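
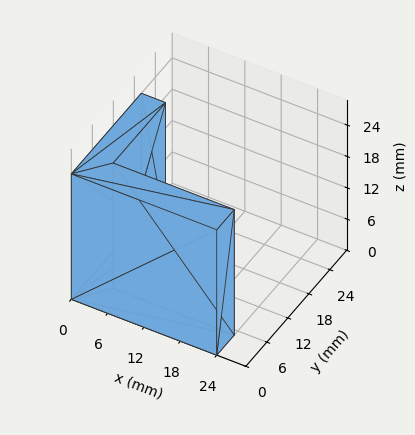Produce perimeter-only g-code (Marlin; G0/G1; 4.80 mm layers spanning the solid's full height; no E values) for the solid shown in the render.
Reading the render: the shape is an L-shaped prism: outer 24 × 20 mm, arm thicknesses ≈ 5 mm (horizontal) and 4 mm (vertical), extruded 24 mm in z (dimensions read to the nearest mm from the axis ticks). For the g-code, the solid's height is divided into equal slices at the stated Δz and each level perimeter traced with G1 moves after a G0 lift.

; perimeter-only toolpath
G21 ; units = mm
G90 ; absolute positioning
G28 ; home
; layer 1
G0 Z4.80
G0 X0.00 Y0.00
G1 X24.00 Y0.00
G1 X24.00 Y5.00
G1 X4.00 Y5.00
G1 X4.00 Y20.00
G1 X0.00 Y20.00
G1 X0.00 Y0.00
; layer 2
G0 Z9.60
G0 X0.00 Y0.00
G1 X24.00 Y0.00
G1 X24.00 Y5.00
G1 X4.00 Y5.00
G1 X4.00 Y20.00
G1 X0.00 Y20.00
G1 X0.00 Y0.00
; layer 3
G0 Z14.40
G0 X0.00 Y0.00
G1 X24.00 Y0.00
G1 X24.00 Y5.00
G1 X4.00 Y5.00
G1 X4.00 Y20.00
G1 X0.00 Y20.00
G1 X0.00 Y0.00
; layer 4
G0 Z19.20
G0 X0.00 Y0.00
G1 X24.00 Y0.00
G1 X24.00 Y5.00
G1 X4.00 Y5.00
G1 X4.00 Y20.00
G1 X0.00 Y20.00
G1 X0.00 Y0.00
; layer 5
G0 Z24.00
G0 X0.00 Y0.00
G1 X24.00 Y0.00
G1 X24.00 Y5.00
G1 X4.00 Y5.00
G1 X4.00 Y20.00
G1 X0.00 Y20.00
G1 X0.00 Y0.00
M2 ; end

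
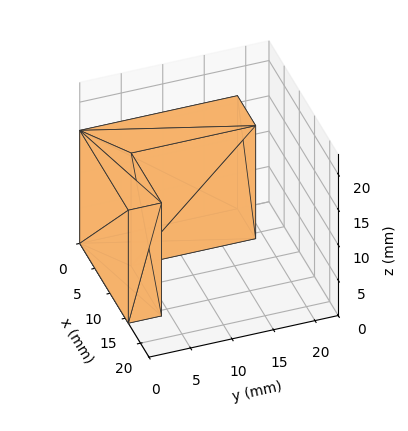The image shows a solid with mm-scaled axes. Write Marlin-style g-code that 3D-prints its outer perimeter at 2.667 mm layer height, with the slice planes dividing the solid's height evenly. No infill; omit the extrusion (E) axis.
Reading the render: the shape is an L-shaped prism: outer 16 × 19 mm, arm thicknesses ≈ 4 mm (horizontal) and 6 mm (vertical), extruded 16 mm in z (dimensions read to the nearest mm from the axis ticks). For the g-code, the solid's height is divided into equal slices at the stated Δz and each level perimeter traced with G1 moves after a G0 lift.

; perimeter-only toolpath
G21 ; units = mm
G90 ; absolute positioning
G28 ; home
; layer 1
G0 Z2.667
G0 X0.000 Y0.000
G1 X16.000 Y0.000
G1 X16.000 Y4.000
G1 X6.000 Y4.000
G1 X6.000 Y19.000
G1 X0.000 Y19.000
G1 X0.000 Y0.000
; layer 2
G0 Z5.333
G0 X0.000 Y0.000
G1 X16.000 Y0.000
G1 X16.000 Y4.000
G1 X6.000 Y4.000
G1 X6.000 Y19.000
G1 X0.000 Y19.000
G1 X0.000 Y0.000
; layer 3
G0 Z8.000
G0 X0.000 Y0.000
G1 X16.000 Y0.000
G1 X16.000 Y4.000
G1 X6.000 Y4.000
G1 X6.000 Y19.000
G1 X0.000 Y19.000
G1 X0.000 Y0.000
; layer 4
G0 Z10.667
G0 X0.000 Y0.000
G1 X16.000 Y0.000
G1 X16.000 Y4.000
G1 X6.000 Y4.000
G1 X6.000 Y19.000
G1 X0.000 Y19.000
G1 X0.000 Y0.000
; layer 5
G0 Z13.333
G0 X0.000 Y0.000
G1 X16.000 Y0.000
G1 X16.000 Y4.000
G1 X6.000 Y4.000
G1 X6.000 Y19.000
G1 X0.000 Y19.000
G1 X0.000 Y0.000
; layer 6
G0 Z16.000
G0 X0.000 Y0.000
G1 X16.000 Y0.000
G1 X16.000 Y4.000
G1 X6.000 Y4.000
G1 X6.000 Y19.000
G1 X0.000 Y19.000
G1 X0.000 Y0.000
M2 ; end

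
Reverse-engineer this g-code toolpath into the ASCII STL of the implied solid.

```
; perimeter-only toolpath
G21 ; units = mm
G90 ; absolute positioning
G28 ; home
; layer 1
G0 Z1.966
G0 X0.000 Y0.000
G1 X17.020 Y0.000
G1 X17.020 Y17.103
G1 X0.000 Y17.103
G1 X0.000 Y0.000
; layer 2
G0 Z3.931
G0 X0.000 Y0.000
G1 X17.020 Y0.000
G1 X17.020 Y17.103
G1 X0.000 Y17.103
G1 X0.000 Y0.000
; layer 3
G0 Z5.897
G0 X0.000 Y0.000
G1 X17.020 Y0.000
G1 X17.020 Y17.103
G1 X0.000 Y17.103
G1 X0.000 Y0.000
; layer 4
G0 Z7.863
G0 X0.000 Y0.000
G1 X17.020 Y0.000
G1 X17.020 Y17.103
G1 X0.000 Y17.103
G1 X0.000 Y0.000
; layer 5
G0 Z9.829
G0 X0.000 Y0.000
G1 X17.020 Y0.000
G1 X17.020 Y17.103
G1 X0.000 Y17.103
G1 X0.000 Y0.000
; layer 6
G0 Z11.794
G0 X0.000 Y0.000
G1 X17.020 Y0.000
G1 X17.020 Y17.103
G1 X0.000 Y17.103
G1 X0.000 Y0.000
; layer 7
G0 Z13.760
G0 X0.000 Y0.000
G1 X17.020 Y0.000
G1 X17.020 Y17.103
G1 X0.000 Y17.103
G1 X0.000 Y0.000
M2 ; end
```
solid part
  facet normal 0.0000 0.0000 -1.0000
    outer loop
      vertex 17.020 17.103 0.000
      vertex 17.020 0.000 0.000
      vertex 0.000 0.000 0.000
    endloop
  endfacet
  facet normal 0.0000 0.0000 -1.0000
    outer loop
      vertex 0.000 17.103 0.000
      vertex 17.020 17.103 0.000
      vertex 0.000 0.000 0.000
    endloop
  endfacet
  facet normal 0.0000 0.0000 1.0000
    outer loop
      vertex 0.000 0.000 13.760
      vertex 17.020 0.000 13.760
      vertex 17.020 17.103 13.760
    endloop
  endfacet
  facet normal 0.0000 0.0000 1.0000
    outer loop
      vertex 0.000 0.000 13.760
      vertex 17.020 17.103 13.760
      vertex 0.000 17.103 13.760
    endloop
  endfacet
  facet normal 0.0000 -1.0000 0.0000
    outer loop
      vertex 0.000 0.000 0.000
      vertex 17.020 0.000 0.000
      vertex 17.020 0.000 13.760
    endloop
  endfacet
  facet normal 0.0000 -1.0000 0.0000
    outer loop
      vertex 0.000 0.000 0.000
      vertex 17.020 0.000 13.760
      vertex 0.000 0.000 13.760
    endloop
  endfacet
  facet normal 0.0000 1.0000 0.0000
    outer loop
      vertex 17.020 17.103 13.760
      vertex 17.020 17.103 0.000
      vertex 0.000 17.103 0.000
    endloop
  endfacet
  facet normal 0.0000 1.0000 0.0000
    outer loop
      vertex 0.000 17.103 13.760
      vertex 17.020 17.103 13.760
      vertex 0.000 17.103 0.000
    endloop
  endfacet
  facet normal -1.0000 0.0000 0.0000
    outer loop
      vertex 0.000 17.103 13.760
      vertex 0.000 17.103 0.000
      vertex 0.000 0.000 0.000
    endloop
  endfacet
  facet normal -1.0000 0.0000 0.0000
    outer loop
      vertex 0.000 0.000 13.760
      vertex 0.000 17.103 13.760
      vertex 0.000 0.000 0.000
    endloop
  endfacet
  facet normal 1.0000 0.0000 0.0000
    outer loop
      vertex 17.020 0.000 0.000
      vertex 17.020 17.103 0.000
      vertex 17.020 17.103 13.760
    endloop
  endfacet
  facet normal 1.0000 0.0000 0.0000
    outer loop
      vertex 17.020 0.000 0.000
      vertex 17.020 17.103 13.760
      vertex 17.020 0.000 13.760
    endloop
  endfacet
endsolid part

The G0 Z moves step by Δz≈1.966 mm. Every layer's G1 loop is the same polygon, so the solid is a straight extrusion of it from z=0 to z≈13.8. Closing with flat bottom and top caps and triangulating gives 12 facets — a rectangular box, roughly 17 × 17.1 mm footprint and 13.8 mm tall.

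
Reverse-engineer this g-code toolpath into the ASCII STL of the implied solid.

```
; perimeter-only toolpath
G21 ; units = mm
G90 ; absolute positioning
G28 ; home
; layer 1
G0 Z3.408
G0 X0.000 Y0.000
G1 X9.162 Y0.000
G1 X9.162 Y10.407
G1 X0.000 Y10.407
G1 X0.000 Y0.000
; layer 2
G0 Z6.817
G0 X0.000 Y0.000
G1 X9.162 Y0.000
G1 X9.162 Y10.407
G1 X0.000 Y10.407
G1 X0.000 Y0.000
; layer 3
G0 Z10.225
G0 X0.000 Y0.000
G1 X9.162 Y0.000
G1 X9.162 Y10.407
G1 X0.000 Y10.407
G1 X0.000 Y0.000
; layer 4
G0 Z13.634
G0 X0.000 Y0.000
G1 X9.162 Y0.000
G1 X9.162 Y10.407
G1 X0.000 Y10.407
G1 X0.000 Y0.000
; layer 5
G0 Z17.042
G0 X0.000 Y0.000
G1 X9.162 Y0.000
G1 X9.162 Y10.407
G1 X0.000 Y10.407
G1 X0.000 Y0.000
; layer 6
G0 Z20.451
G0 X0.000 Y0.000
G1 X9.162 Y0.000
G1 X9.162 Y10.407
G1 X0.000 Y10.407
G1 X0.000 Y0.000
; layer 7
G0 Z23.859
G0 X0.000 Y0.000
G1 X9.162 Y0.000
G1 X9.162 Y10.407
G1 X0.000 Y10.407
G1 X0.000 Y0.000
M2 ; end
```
solid part
  facet normal 0.0000 0.0000 -1.0000
    outer loop
      vertex 9.162 10.407 0.000
      vertex 9.162 0.000 0.000
      vertex 0.000 0.000 0.000
    endloop
  endfacet
  facet normal 0.0000 0.0000 -1.0000
    outer loop
      vertex 0.000 10.407 0.000
      vertex 9.162 10.407 0.000
      vertex 0.000 0.000 0.000
    endloop
  endfacet
  facet normal 0.0000 0.0000 1.0000
    outer loop
      vertex 0.000 0.000 23.859
      vertex 9.162 0.000 23.859
      vertex 9.162 10.407 23.859
    endloop
  endfacet
  facet normal 0.0000 0.0000 1.0000
    outer loop
      vertex 0.000 0.000 23.859
      vertex 9.162 10.407 23.859
      vertex 0.000 10.407 23.859
    endloop
  endfacet
  facet normal 0.0000 -1.0000 0.0000
    outer loop
      vertex 0.000 0.000 0.000
      vertex 9.162 0.000 0.000
      vertex 9.162 0.000 23.859
    endloop
  endfacet
  facet normal 0.0000 -1.0000 0.0000
    outer loop
      vertex 0.000 0.000 0.000
      vertex 9.162 0.000 23.859
      vertex 0.000 0.000 23.859
    endloop
  endfacet
  facet normal 0.0000 1.0000 0.0000
    outer loop
      vertex 9.162 10.407 23.859
      vertex 9.162 10.407 0.000
      vertex 0.000 10.407 0.000
    endloop
  endfacet
  facet normal 0.0000 1.0000 0.0000
    outer loop
      vertex 0.000 10.407 23.859
      vertex 9.162 10.407 23.859
      vertex 0.000 10.407 0.000
    endloop
  endfacet
  facet normal -1.0000 0.0000 0.0000
    outer loop
      vertex 0.000 10.407 23.859
      vertex 0.000 10.407 0.000
      vertex 0.000 0.000 0.000
    endloop
  endfacet
  facet normal -1.0000 0.0000 0.0000
    outer loop
      vertex 0.000 0.000 23.859
      vertex 0.000 10.407 23.859
      vertex 0.000 0.000 0.000
    endloop
  endfacet
  facet normal 1.0000 0.0000 0.0000
    outer loop
      vertex 9.162 0.000 0.000
      vertex 9.162 10.407 0.000
      vertex 9.162 10.407 23.859
    endloop
  endfacet
  facet normal 1.0000 0.0000 0.0000
    outer loop
      vertex 9.162 0.000 0.000
      vertex 9.162 10.407 23.859
      vertex 9.162 0.000 23.859
    endloop
  endfacet
endsolid part

The G0 Z moves step by Δz≈3.408 mm. Every layer's G1 loop is the same polygon, so the solid is a straight extrusion of it from z=0 to z≈23.9. Closing with flat bottom and top caps and triangulating gives 12 facets — a rectangular box, roughly 9.16 × 10.4 mm footprint and 23.9 mm tall.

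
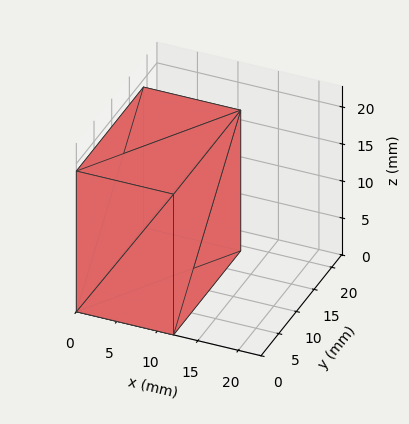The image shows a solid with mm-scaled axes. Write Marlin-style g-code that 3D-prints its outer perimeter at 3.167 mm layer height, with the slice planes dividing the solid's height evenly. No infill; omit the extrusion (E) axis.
Reading the render: the shape is a rectangular box, roughly 12 × 19 mm footprint and 19 mm tall (dimensions read to the nearest mm from the axis ticks). For the g-code, the solid's height is divided into equal slices at the stated Δz and each level perimeter traced with G1 moves after a G0 lift.

; perimeter-only toolpath
G21 ; units = mm
G90 ; absolute positioning
G28 ; home
; layer 1
G0 Z3.167
G0 X0.000 Y0.000
G1 X12.000 Y0.000
G1 X12.000 Y19.000
G1 X0.000 Y19.000
G1 X0.000 Y0.000
; layer 2
G0 Z6.333
G0 X0.000 Y0.000
G1 X12.000 Y0.000
G1 X12.000 Y19.000
G1 X0.000 Y19.000
G1 X0.000 Y0.000
; layer 3
G0 Z9.500
G0 X0.000 Y0.000
G1 X12.000 Y0.000
G1 X12.000 Y19.000
G1 X0.000 Y19.000
G1 X0.000 Y0.000
; layer 4
G0 Z12.667
G0 X0.000 Y0.000
G1 X12.000 Y0.000
G1 X12.000 Y19.000
G1 X0.000 Y19.000
G1 X0.000 Y0.000
; layer 5
G0 Z15.833
G0 X0.000 Y0.000
G1 X12.000 Y0.000
G1 X12.000 Y19.000
G1 X0.000 Y19.000
G1 X0.000 Y0.000
; layer 6
G0 Z19.000
G0 X0.000 Y0.000
G1 X12.000 Y0.000
G1 X12.000 Y19.000
G1 X0.000 Y19.000
G1 X0.000 Y0.000
M2 ; end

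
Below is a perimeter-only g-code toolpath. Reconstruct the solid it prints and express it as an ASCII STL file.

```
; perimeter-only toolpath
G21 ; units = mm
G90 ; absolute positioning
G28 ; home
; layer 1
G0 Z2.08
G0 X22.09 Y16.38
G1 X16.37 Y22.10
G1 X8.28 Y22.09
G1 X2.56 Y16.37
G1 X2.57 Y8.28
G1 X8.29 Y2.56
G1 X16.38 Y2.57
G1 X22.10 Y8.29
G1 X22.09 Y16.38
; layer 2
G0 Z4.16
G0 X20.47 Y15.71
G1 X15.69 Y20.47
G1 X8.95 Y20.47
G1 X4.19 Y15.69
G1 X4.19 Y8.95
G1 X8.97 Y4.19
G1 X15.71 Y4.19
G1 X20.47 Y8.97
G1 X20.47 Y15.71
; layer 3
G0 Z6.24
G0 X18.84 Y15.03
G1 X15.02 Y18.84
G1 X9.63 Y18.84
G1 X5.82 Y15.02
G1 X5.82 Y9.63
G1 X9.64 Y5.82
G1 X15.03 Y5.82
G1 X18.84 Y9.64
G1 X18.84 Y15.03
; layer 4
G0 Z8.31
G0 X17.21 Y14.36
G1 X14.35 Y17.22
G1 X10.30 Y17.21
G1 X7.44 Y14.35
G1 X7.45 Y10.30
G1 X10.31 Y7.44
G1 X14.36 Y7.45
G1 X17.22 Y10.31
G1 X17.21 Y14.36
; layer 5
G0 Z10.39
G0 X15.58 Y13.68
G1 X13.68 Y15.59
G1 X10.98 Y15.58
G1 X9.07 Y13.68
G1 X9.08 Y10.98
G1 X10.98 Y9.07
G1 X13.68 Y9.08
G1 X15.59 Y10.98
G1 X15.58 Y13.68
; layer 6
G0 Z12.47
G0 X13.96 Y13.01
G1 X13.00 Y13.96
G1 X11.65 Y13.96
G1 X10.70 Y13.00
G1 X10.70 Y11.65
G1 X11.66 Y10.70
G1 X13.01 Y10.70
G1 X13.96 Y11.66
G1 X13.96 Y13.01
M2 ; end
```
solid part
  facet normal 0.0000 0.0000 -1.0000
    outer loop
      vertex 7.60 23.72 0.00
      vertex 17.04 23.73 0.00
      vertex 23.72 17.06 0.00
    endloop
  endfacet
  facet normal 0.0000 0.0000 -1.0000
    outer loop
      vertex 0.93 17.04 0.00
      vertex 7.60 23.72 0.00
      vertex 23.72 17.06 0.00
    endloop
  endfacet
  facet normal 0.0000 0.0000 -1.0000
    outer loop
      vertex 0.94 7.60 0.00
      vertex 0.93 17.04 0.00
      vertex 23.72 17.06 0.00
    endloop
  endfacet
  facet normal 0.0000 0.0000 -1.0000
    outer loop
      vertex 7.62 0.93 0.00
      vertex 0.94 7.60 0.00
      vertex 23.72 17.06 0.00
    endloop
  endfacet
  facet normal 0.0000 0.0000 -1.0000
    outer loop
      vertex 17.06 0.94 0.00
      vertex 7.62 0.93 0.00
      vertex 23.72 17.06 0.00
    endloop
  endfacet
  facet normal 0.0000 0.0000 -1.0000
    outer loop
      vertex 23.73 7.62 0.00
      vertex 17.06 0.94 0.00
      vertex 23.72 17.06 0.00
    endloop
  endfacet
  facet normal 0.5563 0.5571 0.6166
    outer loop
      vertex 23.72 17.06 0.00
      vertex 17.04 23.73 0.00
      vertex 12.33 12.33 14.55
    endloop
  endfacet
  facet normal -0.0008 0.7873 0.6166
    outer loop
      vertex 17.04 23.73 0.00
      vertex 7.60 23.72 0.00
      vertex 12.33 12.33 14.55
    endloop
  endfacet
  facet normal -0.5571 0.5563 0.6166
    outer loop
      vertex 7.60 23.72 0.00
      vertex 0.93 17.04 0.00
      vertex 12.33 12.33 14.55
    endloop
  endfacet
  facet normal -0.7873 -0.0008 0.6166
    outer loop
      vertex 0.93 17.04 0.00
      vertex 0.94 7.60 0.00
      vertex 12.33 12.33 14.55
    endloop
  endfacet
  facet normal -0.5563 -0.5571 0.6166
    outer loop
      vertex 0.94 7.60 0.00
      vertex 7.62 0.93 0.00
      vertex 12.33 12.33 14.55
    endloop
  endfacet
  facet normal 0.0008 -0.7873 0.6166
    outer loop
      vertex 7.62 0.93 0.00
      vertex 17.06 0.94 0.00
      vertex 12.33 12.33 14.55
    endloop
  endfacet
  facet normal 0.5571 -0.5563 0.6166
    outer loop
      vertex 17.06 0.94 0.00
      vertex 23.73 7.62 0.00
      vertex 12.33 12.33 14.55
    endloop
  endfacet
  facet normal 0.7873 0.0008 0.6166
    outer loop
      vertex 23.73 7.62 0.00
      vertex 23.72 17.06 0.00
      vertex 12.33 12.33 14.55
    endloop
  endfacet
endsolid part

The G0 Z moves step by Δz≈2.08 mm. The G1 loops shrink linearly with z, so the solid tapers from its base footprint up to z≈14.6. Closing with a flat bottom cap and the tapered top and triangulating gives 14 facets — a regular 8-sided pyramid, base circumscribed radius ≈ 12.3 mm, apex at z ≈ 14.6 mm.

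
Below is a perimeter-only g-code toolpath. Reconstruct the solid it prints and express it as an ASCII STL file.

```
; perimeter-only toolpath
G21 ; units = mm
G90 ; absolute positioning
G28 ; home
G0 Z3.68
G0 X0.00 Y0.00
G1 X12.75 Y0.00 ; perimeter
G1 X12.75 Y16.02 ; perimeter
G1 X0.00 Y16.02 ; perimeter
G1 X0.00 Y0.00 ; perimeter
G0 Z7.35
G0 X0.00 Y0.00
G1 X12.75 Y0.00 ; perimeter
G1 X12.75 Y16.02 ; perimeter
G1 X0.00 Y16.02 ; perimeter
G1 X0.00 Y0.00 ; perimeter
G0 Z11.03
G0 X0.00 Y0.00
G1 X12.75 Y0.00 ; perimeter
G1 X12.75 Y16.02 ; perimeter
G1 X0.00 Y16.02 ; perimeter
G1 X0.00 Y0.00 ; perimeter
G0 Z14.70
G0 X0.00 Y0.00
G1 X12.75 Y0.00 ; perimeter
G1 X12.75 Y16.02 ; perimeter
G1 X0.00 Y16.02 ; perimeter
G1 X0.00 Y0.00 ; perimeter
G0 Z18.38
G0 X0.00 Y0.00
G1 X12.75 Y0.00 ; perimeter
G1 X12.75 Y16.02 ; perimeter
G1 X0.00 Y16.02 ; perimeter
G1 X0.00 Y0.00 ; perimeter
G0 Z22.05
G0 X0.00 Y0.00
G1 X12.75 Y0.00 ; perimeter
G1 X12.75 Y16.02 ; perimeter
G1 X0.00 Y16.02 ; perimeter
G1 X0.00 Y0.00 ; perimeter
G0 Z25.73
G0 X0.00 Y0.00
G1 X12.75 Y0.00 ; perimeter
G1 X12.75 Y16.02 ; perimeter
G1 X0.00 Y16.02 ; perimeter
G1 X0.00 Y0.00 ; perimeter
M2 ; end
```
solid part
  facet normal 0.0000 0.0000 -1.0000
    outer loop
      vertex 12.75 16.02 0.00
      vertex 12.75 0.00 0.00
      vertex 0.00 0.00 0.00
    endloop
  endfacet
  facet normal 0.0000 0.0000 -1.0000
    outer loop
      vertex 0.00 16.02 0.00
      vertex 12.75 16.02 0.00
      vertex 0.00 0.00 0.00
    endloop
  endfacet
  facet normal 0.0000 0.0000 1.0000
    outer loop
      vertex 0.00 0.00 25.73
      vertex 12.75 0.00 25.73
      vertex 12.75 16.02 25.73
    endloop
  endfacet
  facet normal 0.0000 0.0000 1.0000
    outer loop
      vertex 0.00 0.00 25.73
      vertex 12.75 16.02 25.73
      vertex 0.00 16.02 25.73
    endloop
  endfacet
  facet normal 0.0000 -1.0000 0.0000
    outer loop
      vertex 0.00 0.00 0.00
      vertex 12.75 0.00 0.00
      vertex 12.75 0.00 25.73
    endloop
  endfacet
  facet normal 0.0000 -1.0000 0.0000
    outer loop
      vertex 0.00 0.00 0.00
      vertex 12.75 0.00 25.73
      vertex 0.00 0.00 25.73
    endloop
  endfacet
  facet normal 0.0000 1.0000 0.0000
    outer loop
      vertex 12.75 16.02 25.73
      vertex 12.75 16.02 0.00
      vertex 0.00 16.02 0.00
    endloop
  endfacet
  facet normal 0.0000 1.0000 0.0000
    outer loop
      vertex 0.00 16.02 25.73
      vertex 12.75 16.02 25.73
      vertex 0.00 16.02 0.00
    endloop
  endfacet
  facet normal -1.0000 0.0000 0.0000
    outer loop
      vertex 0.00 16.02 25.73
      vertex 0.00 16.02 0.00
      vertex 0.00 0.00 0.00
    endloop
  endfacet
  facet normal -1.0000 0.0000 0.0000
    outer loop
      vertex 0.00 0.00 25.73
      vertex 0.00 16.02 25.73
      vertex 0.00 0.00 0.00
    endloop
  endfacet
  facet normal 1.0000 0.0000 0.0000
    outer loop
      vertex 12.75 0.00 0.00
      vertex 12.75 16.02 0.00
      vertex 12.75 16.02 25.73
    endloop
  endfacet
  facet normal 1.0000 0.0000 0.0000
    outer loop
      vertex 12.75 0.00 0.00
      vertex 12.75 16.02 25.73
      vertex 12.75 0.00 25.73
    endloop
  endfacet
endsolid part

The G0 Z moves step by Δz≈3.68 mm. Every layer's G1 loop is the same polygon, so the solid is a straight extrusion of it from z=0 to z≈25.7. Closing with flat bottom and top caps and triangulating gives 12 facets — a rectangular box, roughly 12.8 × 16 mm footprint and 25.7 mm tall.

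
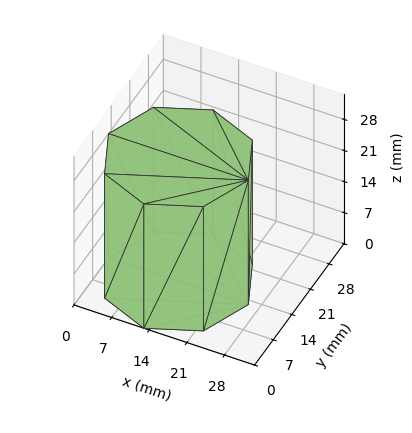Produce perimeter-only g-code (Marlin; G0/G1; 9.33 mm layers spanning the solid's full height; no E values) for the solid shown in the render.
Reading the render: the shape is a regular 8-sided prism (a cylinder approximated with 8 flat sides), circumscribed radius ≈ 13 mm, height ≈ 28 mm (dimensions read to the nearest mm from the axis ticks). For the g-code, the solid's height is divided into equal slices at the stated Δz and each level perimeter traced with G1 moves after a G0 lift.

; perimeter-only toolpath
G21 ; units = mm
G90 ; absolute positioning
G28 ; home
; layer 1
G0 Z9.33
G0 X26.00 Y13.00
G1 X22.19 Y22.19
G1 X13.00 Y26.00
G1 X3.81 Y22.19
G1 X0.00 Y13.00
G1 X3.81 Y3.81
G1 X13.00 Y0.00
G1 X22.19 Y3.81
G1 X26.00 Y13.00
; layer 2
G0 Z18.67
G0 X26.00 Y13.00
G1 X22.19 Y22.19
G1 X13.00 Y26.00
G1 X3.81 Y22.19
G1 X0.00 Y13.00
G1 X3.81 Y3.81
G1 X13.00 Y0.00
G1 X22.19 Y3.81
G1 X26.00 Y13.00
; layer 3
G0 Z28.00
G0 X26.00 Y13.00
G1 X22.19 Y22.19
G1 X13.00 Y26.00
G1 X3.81 Y22.19
G1 X0.00 Y13.00
G1 X3.81 Y3.81
G1 X13.00 Y0.00
G1 X22.19 Y3.81
G1 X26.00 Y13.00
M2 ; end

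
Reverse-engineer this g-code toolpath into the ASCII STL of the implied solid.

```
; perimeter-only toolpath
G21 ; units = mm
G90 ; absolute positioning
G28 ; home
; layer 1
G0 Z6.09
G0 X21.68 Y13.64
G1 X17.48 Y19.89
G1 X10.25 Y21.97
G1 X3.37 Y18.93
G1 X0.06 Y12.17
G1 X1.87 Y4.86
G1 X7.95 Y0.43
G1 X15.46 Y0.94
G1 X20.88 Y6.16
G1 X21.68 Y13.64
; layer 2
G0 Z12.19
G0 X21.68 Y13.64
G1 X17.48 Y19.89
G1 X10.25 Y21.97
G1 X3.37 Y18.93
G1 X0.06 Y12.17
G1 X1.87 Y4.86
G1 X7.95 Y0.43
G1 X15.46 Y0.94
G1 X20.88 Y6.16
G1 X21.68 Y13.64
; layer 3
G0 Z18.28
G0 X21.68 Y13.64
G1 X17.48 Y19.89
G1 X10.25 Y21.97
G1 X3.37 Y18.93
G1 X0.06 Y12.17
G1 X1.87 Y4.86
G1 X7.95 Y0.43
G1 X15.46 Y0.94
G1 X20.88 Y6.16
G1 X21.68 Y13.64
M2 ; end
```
solid part
  facet normal 0.0000 0.0000 -1.0000
    outer loop
      vertex 10.25 21.97 0.00
      vertex 17.48 19.89 0.00
      vertex 21.68 13.64 0.00
    endloop
  endfacet
  facet normal 0.0000 0.0000 -1.0000
    outer loop
      vertex 3.37 18.93 0.00
      vertex 10.25 21.97 0.00
      vertex 21.68 13.64 0.00
    endloop
  endfacet
  facet normal 0.0000 0.0000 -1.0000
    outer loop
      vertex 0.06 12.17 0.00
      vertex 3.37 18.93 0.00
      vertex 21.68 13.64 0.00
    endloop
  endfacet
  facet normal 0.0000 0.0000 -1.0000
    outer loop
      vertex 1.87 4.86 0.00
      vertex 0.06 12.17 0.00
      vertex 21.68 13.64 0.00
    endloop
  endfacet
  facet normal 0.0000 0.0000 -1.0000
    outer loop
      vertex 7.95 0.43 0.00
      vertex 1.87 4.86 0.00
      vertex 21.68 13.64 0.00
    endloop
  endfacet
  facet normal 0.0000 0.0000 -1.0000
    outer loop
      vertex 15.46 0.94 0.00
      vertex 7.95 0.43 0.00
      vertex 21.68 13.64 0.00
    endloop
  endfacet
  facet normal 0.0000 0.0000 -1.0000
    outer loop
      vertex 20.88 6.16 0.00
      vertex 15.46 0.94 0.00
      vertex 21.68 13.64 0.00
    endloop
  endfacet
  facet normal 0.0000 0.0000 1.0000
    outer loop
      vertex 21.68 13.64 18.28
      vertex 17.48 19.89 18.28
      vertex 10.25 21.97 18.28
    endloop
  endfacet
  facet normal 0.0000 0.0000 1.0000
    outer loop
      vertex 21.68 13.64 18.28
      vertex 10.25 21.97 18.28
      vertex 3.37 18.93 18.28
    endloop
  endfacet
  facet normal 0.0000 0.0000 1.0000
    outer loop
      vertex 21.68 13.64 18.28
      vertex 3.37 18.93 18.28
      vertex 0.06 12.17 18.28
    endloop
  endfacet
  facet normal 0.0000 0.0000 1.0000
    outer loop
      vertex 21.68 13.64 18.28
      vertex 0.06 12.17 18.28
      vertex 1.87 4.86 18.28
    endloop
  endfacet
  facet normal 0.0000 0.0000 1.0000
    outer loop
      vertex 21.68 13.64 18.28
      vertex 1.87 4.86 18.28
      vertex 7.95 0.43 18.28
    endloop
  endfacet
  facet normal 0.0000 0.0000 1.0000
    outer loop
      vertex 21.68 13.64 18.28
      vertex 7.95 0.43 18.28
      vertex 15.46 0.94 18.28
    endloop
  endfacet
  facet normal 0.0000 0.0000 1.0000
    outer loop
      vertex 21.68 13.64 18.28
      vertex 15.46 0.94 18.28
      vertex 20.88 6.16 18.28
    endloop
  endfacet
  facet normal 0.8300 0.5578 0.0000
    outer loop
      vertex 21.68 13.64 0.00
      vertex 17.48 19.89 0.00
      vertex 17.48 19.89 18.28
    endloop
  endfacet
  facet normal 0.8300 0.5578 0.0000
    outer loop
      vertex 21.68 13.64 0.00
      vertex 17.48 19.89 18.28
      vertex 21.68 13.64 18.28
    endloop
  endfacet
  facet normal 0.2765 0.9610 0.0000
    outer loop
      vertex 17.48 19.89 0.00
      vertex 10.25 21.97 0.00
      vertex 10.25 21.97 18.28
    endloop
  endfacet
  facet normal 0.2765 0.9610 0.0000
    outer loop
      vertex 17.48 19.89 0.00
      vertex 10.25 21.97 18.28
      vertex 17.48 19.89 18.28
    endloop
  endfacet
  facet normal -0.4042 0.9147 0.0000
    outer loop
      vertex 10.25 21.97 0.00
      vertex 3.37 18.93 0.00
      vertex 3.37 18.93 18.28
    endloop
  endfacet
  facet normal -0.4042 0.9147 0.0000
    outer loop
      vertex 10.25 21.97 0.00
      vertex 3.37 18.93 18.28
      vertex 10.25 21.97 18.28
    endloop
  endfacet
  facet normal -0.8981 0.4398 0.0000
    outer loop
      vertex 3.37 18.93 0.00
      vertex 0.06 12.17 0.00
      vertex 0.06 12.17 18.28
    endloop
  endfacet
  facet normal -0.8981 0.4398 0.0000
    outer loop
      vertex 3.37 18.93 0.00
      vertex 0.06 12.17 18.28
      vertex 3.37 18.93 18.28
    endloop
  endfacet
  facet normal -0.9707 -0.2403 0.0000
    outer loop
      vertex 0.06 12.17 0.00
      vertex 1.87 4.86 0.00
      vertex 1.87 4.86 18.28
    endloop
  endfacet
  facet normal -0.9707 -0.2403 0.0000
    outer loop
      vertex 0.06 12.17 0.00
      vertex 1.87 4.86 18.28
      vertex 0.06 12.17 18.28
    endloop
  endfacet
  facet normal -0.5889 -0.8082 0.0000
    outer loop
      vertex 1.87 4.86 0.00
      vertex 7.95 0.43 0.00
      vertex 7.95 0.43 18.28
    endloop
  endfacet
  facet normal -0.5889 -0.8082 0.0000
    outer loop
      vertex 1.87 4.86 0.00
      vertex 7.95 0.43 18.28
      vertex 1.87 4.86 18.28
    endloop
  endfacet
  facet normal 0.0678 -0.9977 0.0000
    outer loop
      vertex 7.95 0.43 0.00
      vertex 15.46 0.94 0.00
      vertex 15.46 0.94 18.28
    endloop
  endfacet
  facet normal 0.0678 -0.9977 0.0000
    outer loop
      vertex 7.95 0.43 0.00
      vertex 15.46 0.94 18.28
      vertex 7.95 0.43 18.28
    endloop
  endfacet
  facet normal 0.6937 -0.7203 0.0000
    outer loop
      vertex 15.46 0.94 0.00
      vertex 20.88 6.16 0.00
      vertex 20.88 6.16 18.28
    endloop
  endfacet
  facet normal 0.6937 -0.7203 0.0000
    outer loop
      vertex 15.46 0.94 0.00
      vertex 20.88 6.16 18.28
      vertex 15.46 0.94 18.28
    endloop
  endfacet
  facet normal 0.9943 -0.1063 0.0000
    outer loop
      vertex 20.88 6.16 0.00
      vertex 21.68 13.64 0.00
      vertex 21.68 13.64 18.28
    endloop
  endfacet
  facet normal 0.9943 -0.1063 0.0000
    outer loop
      vertex 20.88 6.16 0.00
      vertex 21.68 13.64 18.28
      vertex 20.88 6.16 18.28
    endloop
  endfacet
endsolid part

The G0 Z moves step by Δz≈6.09 mm. Every layer's G1 loop is the same polygon, so the solid is a straight extrusion of it from z=0 to z≈18.3. Closing with flat bottom and top caps and triangulating gives 32 facets — a regular 9-sided prism (a cylinder approximated with 9 flat sides), circumscribed radius ≈ 11 mm, height ≈ 18.3 mm.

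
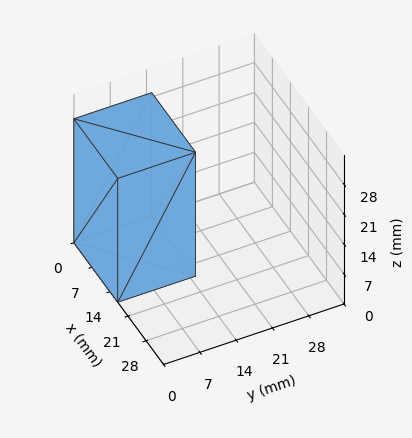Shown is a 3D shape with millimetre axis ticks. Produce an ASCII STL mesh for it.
Reading the render: the shape is a rectangular box, roughly 17 × 15 mm footprint and 29 mm tall (dimensions read to the nearest mm from the axis ticks). For the STL, each face is triangulated and given an outward normal.

solid part
  facet normal 0.0000 0.0000 -1.0000
    outer loop
      vertex 17.00 15.00 0.00
      vertex 17.00 0.00 0.00
      vertex 0.00 0.00 0.00
    endloop
  endfacet
  facet normal 0.0000 0.0000 -1.0000
    outer loop
      vertex 0.00 15.00 0.00
      vertex 17.00 15.00 0.00
      vertex 0.00 0.00 0.00
    endloop
  endfacet
  facet normal 0.0000 0.0000 1.0000
    outer loop
      vertex 0.00 0.00 29.00
      vertex 17.00 0.00 29.00
      vertex 17.00 15.00 29.00
    endloop
  endfacet
  facet normal 0.0000 0.0000 1.0000
    outer loop
      vertex 0.00 0.00 29.00
      vertex 17.00 15.00 29.00
      vertex 0.00 15.00 29.00
    endloop
  endfacet
  facet normal 0.0000 -1.0000 0.0000
    outer loop
      vertex 0.00 0.00 0.00
      vertex 17.00 0.00 0.00
      vertex 17.00 0.00 29.00
    endloop
  endfacet
  facet normal 0.0000 -1.0000 0.0000
    outer loop
      vertex 0.00 0.00 0.00
      vertex 17.00 0.00 29.00
      vertex 0.00 0.00 29.00
    endloop
  endfacet
  facet normal 0.0000 1.0000 0.0000
    outer loop
      vertex 17.00 15.00 29.00
      vertex 17.00 15.00 0.00
      vertex 0.00 15.00 0.00
    endloop
  endfacet
  facet normal 0.0000 1.0000 0.0000
    outer loop
      vertex 0.00 15.00 29.00
      vertex 17.00 15.00 29.00
      vertex 0.00 15.00 0.00
    endloop
  endfacet
  facet normal -1.0000 0.0000 0.0000
    outer loop
      vertex 0.00 15.00 29.00
      vertex 0.00 15.00 0.00
      vertex 0.00 0.00 0.00
    endloop
  endfacet
  facet normal -1.0000 0.0000 0.0000
    outer loop
      vertex 0.00 0.00 29.00
      vertex 0.00 15.00 29.00
      vertex 0.00 0.00 0.00
    endloop
  endfacet
  facet normal 1.0000 0.0000 0.0000
    outer loop
      vertex 17.00 0.00 0.00
      vertex 17.00 15.00 0.00
      vertex 17.00 15.00 29.00
    endloop
  endfacet
  facet normal 1.0000 0.0000 0.0000
    outer loop
      vertex 17.00 0.00 0.00
      vertex 17.00 15.00 29.00
      vertex 17.00 0.00 29.00
    endloop
  endfacet
endsolid part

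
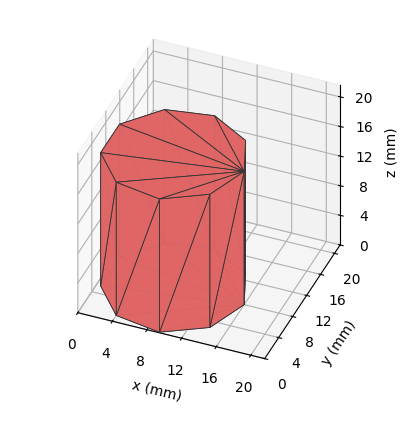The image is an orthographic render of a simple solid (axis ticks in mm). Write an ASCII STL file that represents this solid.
Reading the render: the shape is a regular 9-sided prism (a cylinder approximated with 9 flat sides), circumscribed radius ≈ 8 mm, height ≈ 18 mm (dimensions read to the nearest mm from the axis ticks). For the STL, each face is triangulated and given an outward normal.

solid part
  facet normal 0.0000 0.0000 -1.0000
    outer loop
      vertex 9.4 15.9 0.0
      vertex 14.1 13.1 0.0
      vertex 16.0 8.0 0.0
    endloop
  endfacet
  facet normal 0.0000 0.0000 -1.0000
    outer loop
      vertex 4.0 14.9 0.0
      vertex 9.4 15.9 0.0
      vertex 16.0 8.0 0.0
    endloop
  endfacet
  facet normal 0.0000 0.0000 -1.0000
    outer loop
      vertex 0.5 10.7 0.0
      vertex 4.0 14.9 0.0
      vertex 16.0 8.0 0.0
    endloop
  endfacet
  facet normal 0.0000 0.0000 -1.0000
    outer loop
      vertex 0.5 5.3 0.0
      vertex 0.5 10.7 0.0
      vertex 16.0 8.0 0.0
    endloop
  endfacet
  facet normal 0.0000 0.0000 -1.0000
    outer loop
      vertex 4.0 1.1 0.0
      vertex 0.5 5.3 0.0
      vertex 16.0 8.0 0.0
    endloop
  endfacet
  facet normal 0.0000 0.0000 -1.0000
    outer loop
      vertex 9.4 0.1 0.0
      vertex 4.0 1.1 0.0
      vertex 16.0 8.0 0.0
    endloop
  endfacet
  facet normal 0.0000 0.0000 -1.0000
    outer loop
      vertex 14.1 2.9 0.0
      vertex 9.4 0.1 0.0
      vertex 16.0 8.0 0.0
    endloop
  endfacet
  facet normal 0.0000 0.0000 1.0000
    outer loop
      vertex 16.0 8.0 18.0
      vertex 14.1 13.1 18.0
      vertex 9.4 15.9 18.0
    endloop
  endfacet
  facet normal 0.0000 0.0000 1.0000
    outer loop
      vertex 16.0 8.0 18.0
      vertex 9.4 15.9 18.0
      vertex 4.0 14.9 18.0
    endloop
  endfacet
  facet normal 0.0000 0.0000 1.0000
    outer loop
      vertex 16.0 8.0 18.0
      vertex 4.0 14.9 18.0
      vertex 0.5 10.7 18.0
    endloop
  endfacet
  facet normal 0.0000 0.0000 1.0000
    outer loop
      vertex 16.0 8.0 18.0
      vertex 0.5 10.7 18.0
      vertex 0.5 5.3 18.0
    endloop
  endfacet
  facet normal 0.0000 0.0000 1.0000
    outer loop
      vertex 16.0 8.0 18.0
      vertex 0.5 5.3 18.0
      vertex 4.0 1.1 18.0
    endloop
  endfacet
  facet normal 0.0000 0.0000 1.0000
    outer loop
      vertex 16.0 8.0 18.0
      vertex 4.0 1.1 18.0
      vertex 9.4 0.1 18.0
    endloop
  endfacet
  facet normal 0.0000 0.0000 1.0000
    outer loop
      vertex 16.0 8.0 18.0
      vertex 9.4 0.1 18.0
      vertex 14.1 2.9 18.0
    endloop
  endfacet
  facet normal 0.9371 0.3491 0.0000
    outer loop
      vertex 16.0 8.0 0.0
      vertex 14.1 13.1 0.0
      vertex 14.1 13.1 18.0
    endloop
  endfacet
  facet normal 0.9371 0.3491 0.0000
    outer loop
      vertex 16.0 8.0 0.0
      vertex 14.1 13.1 18.0
      vertex 16.0 8.0 18.0
    endloop
  endfacet
  facet normal 0.5118 0.8591 0.0000
    outer loop
      vertex 14.1 13.1 0.0
      vertex 9.4 15.9 0.0
      vertex 9.4 15.9 18.0
    endloop
  endfacet
  facet normal 0.5118 0.8591 0.0000
    outer loop
      vertex 14.1 13.1 0.0
      vertex 9.4 15.9 18.0
      vertex 14.1 13.1 18.0
    endloop
  endfacet
  facet normal -0.1821 0.9833 0.0000
    outer loop
      vertex 9.4 15.9 0.0
      vertex 4.0 14.9 0.0
      vertex 4.0 14.9 18.0
    endloop
  endfacet
  facet normal -0.1821 0.9833 0.0000
    outer loop
      vertex 9.4 15.9 0.0
      vertex 4.0 14.9 18.0
      vertex 9.4 15.9 18.0
    endloop
  endfacet
  facet normal -0.7682 0.6402 0.0000
    outer loop
      vertex 4.0 14.9 0.0
      vertex 0.5 10.7 0.0
      vertex 0.5 10.7 18.0
    endloop
  endfacet
  facet normal -0.7682 0.6402 0.0000
    outer loop
      vertex 4.0 14.9 0.0
      vertex 0.5 10.7 18.0
      vertex 4.0 14.9 18.0
    endloop
  endfacet
  facet normal -1.0000 0.0000 0.0000
    outer loop
      vertex 0.5 10.7 0.0
      vertex 0.5 5.3 0.0
      vertex 0.5 5.3 18.0
    endloop
  endfacet
  facet normal -1.0000 0.0000 0.0000
    outer loop
      vertex 0.5 10.7 0.0
      vertex 0.5 5.3 18.0
      vertex 0.5 10.7 18.0
    endloop
  endfacet
  facet normal -0.7682 -0.6402 0.0000
    outer loop
      vertex 0.5 5.3 0.0
      vertex 4.0 1.1 0.0
      vertex 4.0 1.1 18.0
    endloop
  endfacet
  facet normal -0.7682 -0.6402 0.0000
    outer loop
      vertex 0.5 5.3 0.0
      vertex 4.0 1.1 18.0
      vertex 0.5 5.3 18.0
    endloop
  endfacet
  facet normal -0.1821 -0.9833 0.0000
    outer loop
      vertex 4.0 1.1 0.0
      vertex 9.4 0.1 0.0
      vertex 9.4 0.1 18.0
    endloop
  endfacet
  facet normal -0.1821 -0.9833 0.0000
    outer loop
      vertex 4.0 1.1 0.0
      vertex 9.4 0.1 18.0
      vertex 4.0 1.1 18.0
    endloop
  endfacet
  facet normal 0.5118 -0.8591 0.0000
    outer loop
      vertex 9.4 0.1 0.0
      vertex 14.1 2.9 0.0
      vertex 14.1 2.9 18.0
    endloop
  endfacet
  facet normal 0.5118 -0.8591 0.0000
    outer loop
      vertex 9.4 0.1 0.0
      vertex 14.1 2.9 18.0
      vertex 9.4 0.1 18.0
    endloop
  endfacet
  facet normal 0.9371 -0.3491 0.0000
    outer loop
      vertex 14.1 2.9 0.0
      vertex 16.0 8.0 0.0
      vertex 16.0 8.0 18.0
    endloop
  endfacet
  facet normal 0.9371 -0.3491 0.0000
    outer loop
      vertex 14.1 2.9 0.0
      vertex 16.0 8.0 18.0
      vertex 14.1 2.9 18.0
    endloop
  endfacet
endsolid part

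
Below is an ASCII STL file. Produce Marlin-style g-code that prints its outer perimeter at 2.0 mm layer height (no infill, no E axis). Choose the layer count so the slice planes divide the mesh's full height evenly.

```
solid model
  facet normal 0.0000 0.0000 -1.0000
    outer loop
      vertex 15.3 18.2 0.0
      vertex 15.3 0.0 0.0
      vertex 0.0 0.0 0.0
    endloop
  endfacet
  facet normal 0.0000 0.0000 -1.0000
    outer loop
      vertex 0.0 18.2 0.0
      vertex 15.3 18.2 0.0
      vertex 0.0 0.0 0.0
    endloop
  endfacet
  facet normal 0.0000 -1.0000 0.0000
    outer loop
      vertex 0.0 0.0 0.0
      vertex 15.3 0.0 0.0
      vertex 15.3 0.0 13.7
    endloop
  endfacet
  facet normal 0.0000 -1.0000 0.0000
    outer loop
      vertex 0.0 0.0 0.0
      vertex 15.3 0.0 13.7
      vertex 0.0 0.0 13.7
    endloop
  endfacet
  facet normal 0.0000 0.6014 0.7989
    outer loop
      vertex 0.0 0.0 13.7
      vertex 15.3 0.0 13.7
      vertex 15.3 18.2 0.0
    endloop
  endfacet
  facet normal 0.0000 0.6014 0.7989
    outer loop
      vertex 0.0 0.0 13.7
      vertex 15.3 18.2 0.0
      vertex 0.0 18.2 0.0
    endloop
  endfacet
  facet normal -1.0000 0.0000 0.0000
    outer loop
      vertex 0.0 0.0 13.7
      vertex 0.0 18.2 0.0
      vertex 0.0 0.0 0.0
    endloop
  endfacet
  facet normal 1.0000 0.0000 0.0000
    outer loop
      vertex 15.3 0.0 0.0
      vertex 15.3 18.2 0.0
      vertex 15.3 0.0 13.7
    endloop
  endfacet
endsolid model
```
; perimeter-only toolpath
G21 ; units = mm
G90 ; absolute positioning
G28 ; home
; layer 1
G0 Z2.0
G0 X0.0 Y0.0
G1 X15.3 Y0.0
G1 X15.3 Y15.6
G1 X0.0 Y15.6
G1 X0.0 Y0.0
; layer 2
G0 Z3.9
G0 X0.0 Y0.0
G1 X15.3 Y0.0
G1 X15.3 Y13.0
G1 X0.0 Y13.0
G1 X0.0 Y0.0
; layer 3
G0 Z5.9
G0 X0.0 Y0.0
G1 X15.3 Y0.0
G1 X15.3 Y10.4
G1 X0.0 Y10.4
G1 X0.0 Y0.0
; layer 4
G0 Z7.8
G0 X0.0 Y0.0
G1 X15.3 Y0.0
G1 X15.3 Y7.8
G1 X0.0 Y7.8
G1 X0.0 Y0.0
; layer 5
G0 Z9.8
G0 X0.0 Y0.0
G1 X15.3 Y0.0
G1 X15.3 Y5.2
G1 X0.0 Y5.2
G1 X0.0 Y0.0
; layer 6
G0 Z11.7
G0 X0.0 Y0.0
G1 X15.3 Y0.0
G1 X15.3 Y2.6
G1 X0.0 Y2.6
G1 X0.0 Y0.0
M2 ; end

The solid is a wedge (ramp): 15.3 × 18.2 mm base, rising to 13.7 mm along the y=0 edge and sloping linearly to z=0 at y=18.2. Slicing at Δz = 2.0 mm — 7 equal slices spanning the solid's height, so layer i sits at z = i·h/7 — gives 6 non-empty perimeters. Each is a 4-segment closed polygon; G0 lifts to the layer z and rapids to the start vertex, then G1 traces the edges. The cross-section shrinks linearly with z (the slice at the apex is degenerate and omitted).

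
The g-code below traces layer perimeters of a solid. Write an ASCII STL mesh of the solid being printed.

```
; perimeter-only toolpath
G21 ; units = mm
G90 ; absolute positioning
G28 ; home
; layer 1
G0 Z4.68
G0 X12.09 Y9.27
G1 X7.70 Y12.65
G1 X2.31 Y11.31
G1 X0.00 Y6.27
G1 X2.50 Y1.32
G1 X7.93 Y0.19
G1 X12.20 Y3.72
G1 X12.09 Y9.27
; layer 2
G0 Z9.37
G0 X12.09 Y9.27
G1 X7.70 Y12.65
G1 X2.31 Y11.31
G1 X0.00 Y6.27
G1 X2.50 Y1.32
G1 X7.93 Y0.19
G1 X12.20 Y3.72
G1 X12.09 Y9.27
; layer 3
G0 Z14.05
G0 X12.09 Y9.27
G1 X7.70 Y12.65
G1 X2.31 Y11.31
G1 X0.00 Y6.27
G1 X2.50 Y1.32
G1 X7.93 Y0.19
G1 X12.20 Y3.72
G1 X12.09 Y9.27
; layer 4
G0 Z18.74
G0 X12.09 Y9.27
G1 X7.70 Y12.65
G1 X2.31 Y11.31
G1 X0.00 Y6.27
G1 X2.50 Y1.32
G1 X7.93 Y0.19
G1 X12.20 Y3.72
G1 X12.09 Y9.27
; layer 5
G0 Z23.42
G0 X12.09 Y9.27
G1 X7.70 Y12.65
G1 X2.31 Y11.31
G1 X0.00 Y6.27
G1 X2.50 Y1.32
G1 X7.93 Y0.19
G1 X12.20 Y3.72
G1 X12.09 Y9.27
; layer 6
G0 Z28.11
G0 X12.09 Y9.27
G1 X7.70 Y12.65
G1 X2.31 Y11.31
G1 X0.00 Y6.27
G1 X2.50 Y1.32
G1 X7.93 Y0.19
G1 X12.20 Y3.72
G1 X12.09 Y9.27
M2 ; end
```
solid part
  facet normal 0.0000 0.0000 -1.0000
    outer loop
      vertex 2.31 11.31 0.00
      vertex 7.70 12.65 0.00
      vertex 12.09 9.27 0.00
    endloop
  endfacet
  facet normal 0.0000 0.0000 -1.0000
    outer loop
      vertex 0.00 6.27 0.00
      vertex 2.31 11.31 0.00
      vertex 12.09 9.27 0.00
    endloop
  endfacet
  facet normal 0.0000 0.0000 -1.0000
    outer loop
      vertex 2.50 1.32 0.00
      vertex 0.00 6.27 0.00
      vertex 12.09 9.27 0.00
    endloop
  endfacet
  facet normal 0.0000 0.0000 -1.0000
    outer loop
      vertex 7.93 0.19 0.00
      vertex 2.50 1.32 0.00
      vertex 12.09 9.27 0.00
    endloop
  endfacet
  facet normal 0.0000 0.0000 -1.0000
    outer loop
      vertex 12.20 3.72 0.00
      vertex 7.93 0.19 0.00
      vertex 12.09 9.27 0.00
    endloop
  endfacet
  facet normal 0.0000 0.0000 1.0000
    outer loop
      vertex 12.09 9.27 28.11
      vertex 7.70 12.65 28.11
      vertex 2.31 11.31 28.11
    endloop
  endfacet
  facet normal 0.0000 0.0000 1.0000
    outer loop
      vertex 12.09 9.27 28.11
      vertex 2.31 11.31 28.11
      vertex 0.00 6.27 28.11
    endloop
  endfacet
  facet normal 0.0000 0.0000 1.0000
    outer loop
      vertex 12.09 9.27 28.11
      vertex 0.00 6.27 28.11
      vertex 2.50 1.32 28.11
    endloop
  endfacet
  facet normal 0.0000 0.0000 1.0000
    outer loop
      vertex 12.09 9.27 28.11
      vertex 2.50 1.32 28.11
      vertex 7.93 0.19 28.11
    endloop
  endfacet
  facet normal 0.0000 0.0000 1.0000
    outer loop
      vertex 12.09 9.27 28.11
      vertex 7.93 0.19 28.11
      vertex 12.20 3.72 28.11
    endloop
  endfacet
  facet normal 0.6101 0.7924 0.0000
    outer loop
      vertex 12.09 9.27 0.00
      vertex 7.70 12.65 0.00
      vertex 7.70 12.65 28.11
    endloop
  endfacet
  facet normal 0.6101 0.7924 0.0000
    outer loop
      vertex 12.09 9.27 0.00
      vertex 7.70 12.65 28.11
      vertex 12.09 9.27 28.11
    endloop
  endfacet
  facet normal -0.2413 0.9705 0.0000
    outer loop
      vertex 7.70 12.65 0.00
      vertex 2.31 11.31 0.00
      vertex 2.31 11.31 28.11
    endloop
  endfacet
  facet normal -0.2413 0.9705 0.0000
    outer loop
      vertex 7.70 12.65 0.00
      vertex 2.31 11.31 28.11
      vertex 7.70 12.65 28.11
    endloop
  endfacet
  facet normal -0.9091 0.4167 0.0000
    outer loop
      vertex 2.31 11.31 0.00
      vertex 0.00 6.27 0.00
      vertex 0.00 6.27 28.11
    endloop
  endfacet
  facet normal -0.9091 0.4167 0.0000
    outer loop
      vertex 2.31 11.31 0.00
      vertex 0.00 6.27 28.11
      vertex 2.31 11.31 28.11
    endloop
  endfacet
  facet normal -0.8926 -0.4508 0.0000
    outer loop
      vertex 0.00 6.27 0.00
      vertex 2.50 1.32 0.00
      vertex 2.50 1.32 28.11
    endloop
  endfacet
  facet normal -0.8926 -0.4508 0.0000
    outer loop
      vertex 0.00 6.27 0.00
      vertex 2.50 1.32 28.11
      vertex 0.00 6.27 28.11
    endloop
  endfacet
  facet normal -0.2037 -0.9790 0.0000
    outer loop
      vertex 2.50 1.32 0.00
      vertex 7.93 0.19 0.00
      vertex 7.93 0.19 28.11
    endloop
  endfacet
  facet normal -0.2037 -0.9790 0.0000
    outer loop
      vertex 2.50 1.32 0.00
      vertex 7.93 0.19 28.11
      vertex 2.50 1.32 28.11
    endloop
  endfacet
  facet normal 0.6372 -0.7707 0.0000
    outer loop
      vertex 7.93 0.19 0.00
      vertex 12.20 3.72 0.00
      vertex 12.20 3.72 28.11
    endloop
  endfacet
  facet normal 0.6372 -0.7707 0.0000
    outer loop
      vertex 7.93 0.19 0.00
      vertex 12.20 3.72 28.11
      vertex 7.93 0.19 28.11
    endloop
  endfacet
  facet normal 0.9998 0.0198 0.0000
    outer loop
      vertex 12.20 3.72 0.00
      vertex 12.09 9.27 0.00
      vertex 12.09 9.27 28.11
    endloop
  endfacet
  facet normal 0.9998 0.0198 0.0000
    outer loop
      vertex 12.20 3.72 0.00
      vertex 12.09 9.27 28.11
      vertex 12.20 3.72 28.11
    endloop
  endfacet
endsolid part

The G0 Z moves step by Δz≈4.68 mm. Every layer's G1 loop is the same polygon, so the solid is a straight extrusion of it from z=0 to z≈28.1. Closing with flat bottom and top caps and triangulating gives 24 facets — a regular 7-sided prism (a cylinder approximated with 7 flat sides), circumscribed radius ≈ 6.39 mm, height ≈ 28.1 mm.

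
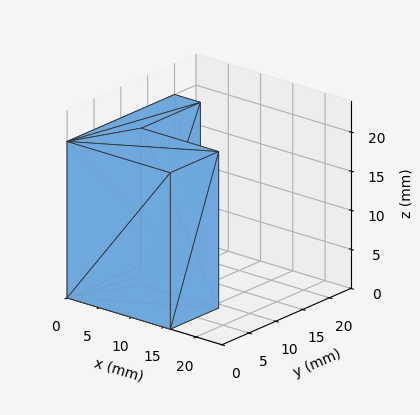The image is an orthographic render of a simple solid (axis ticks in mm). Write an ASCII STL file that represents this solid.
Reading the render: the shape is an L-shaped prism: outer 16 × 20 mm, arm thicknesses ≈ 9 mm (horizontal) and 4 mm (vertical), extruded 20 mm in z (dimensions read to the nearest mm from the axis ticks). For the STL, each face is triangulated and given an outward normal.

solid part
  facet normal 0.0000 0.0000 -1.0000
    outer loop
      vertex 16.0 9.0 0.0
      vertex 16.0 0.0 0.0
      vertex 0.0 0.0 0.0
    endloop
  endfacet
  facet normal 0.0000 0.0000 -1.0000
    outer loop
      vertex 4.0 9.0 0.0
      vertex 16.0 9.0 0.0
      vertex 0.0 0.0 0.0
    endloop
  endfacet
  facet normal 0.0000 0.0000 -1.0000
    outer loop
      vertex 4.0 20.0 0.0
      vertex 4.0 9.0 0.0
      vertex 0.0 0.0 0.0
    endloop
  endfacet
  facet normal 0.0000 0.0000 -1.0000
    outer loop
      vertex 0.0 20.0 0.0
      vertex 4.0 20.0 0.0
      vertex 0.0 0.0 0.0
    endloop
  endfacet
  facet normal 0.0000 0.0000 1.0000
    outer loop
      vertex 0.0 0.0 20.0
      vertex 16.0 0.0 20.0
      vertex 16.0 9.0 20.0
    endloop
  endfacet
  facet normal 0.0000 0.0000 1.0000
    outer loop
      vertex 0.0 0.0 20.0
      vertex 16.0 9.0 20.0
      vertex 4.0 9.0 20.0
    endloop
  endfacet
  facet normal 0.0000 0.0000 1.0000
    outer loop
      vertex 0.0 0.0 20.0
      vertex 4.0 9.0 20.0
      vertex 4.0 20.0 20.0
    endloop
  endfacet
  facet normal 0.0000 0.0000 1.0000
    outer loop
      vertex 0.0 0.0 20.0
      vertex 4.0 20.0 20.0
      vertex 0.0 20.0 20.0
    endloop
  endfacet
  facet normal 0.0000 -1.0000 0.0000
    outer loop
      vertex 0.0 0.0 0.0
      vertex 16.0 0.0 0.0
      vertex 16.0 0.0 20.0
    endloop
  endfacet
  facet normal 0.0000 -1.0000 0.0000
    outer loop
      vertex 0.0 0.0 0.0
      vertex 16.0 0.0 20.0
      vertex 0.0 0.0 20.0
    endloop
  endfacet
  facet normal 1.0000 0.0000 0.0000
    outer loop
      vertex 16.0 0.0 0.0
      vertex 16.0 9.0 0.0
      vertex 16.0 9.0 20.0
    endloop
  endfacet
  facet normal 1.0000 0.0000 0.0000
    outer loop
      vertex 16.0 0.0 0.0
      vertex 16.0 9.0 20.0
      vertex 16.0 0.0 20.0
    endloop
  endfacet
  facet normal 0.0000 1.0000 0.0000
    outer loop
      vertex 16.0 9.0 0.0
      vertex 4.0 9.0 0.0
      vertex 4.0 9.0 20.0
    endloop
  endfacet
  facet normal 0.0000 1.0000 0.0000
    outer loop
      vertex 16.0 9.0 0.0
      vertex 4.0 9.0 20.0
      vertex 16.0 9.0 20.0
    endloop
  endfacet
  facet normal 1.0000 0.0000 0.0000
    outer loop
      vertex 4.0 9.0 0.0
      vertex 4.0 20.0 0.0
      vertex 4.0 20.0 20.0
    endloop
  endfacet
  facet normal 1.0000 0.0000 0.0000
    outer loop
      vertex 4.0 9.0 0.0
      vertex 4.0 20.0 20.0
      vertex 4.0 9.0 20.0
    endloop
  endfacet
  facet normal 0.0000 1.0000 0.0000
    outer loop
      vertex 4.0 20.0 0.0
      vertex 0.0 20.0 0.0
      vertex 0.0 20.0 20.0
    endloop
  endfacet
  facet normal 0.0000 1.0000 0.0000
    outer loop
      vertex 4.0 20.0 0.0
      vertex 0.0 20.0 20.0
      vertex 4.0 20.0 20.0
    endloop
  endfacet
  facet normal -1.0000 0.0000 0.0000
    outer loop
      vertex 0.0 20.0 0.0
      vertex 0.0 0.0 0.0
      vertex 0.0 0.0 20.0
    endloop
  endfacet
  facet normal -1.0000 0.0000 0.0000
    outer loop
      vertex 0.0 20.0 0.0
      vertex 0.0 0.0 20.0
      vertex 0.0 20.0 20.0
    endloop
  endfacet
endsolid part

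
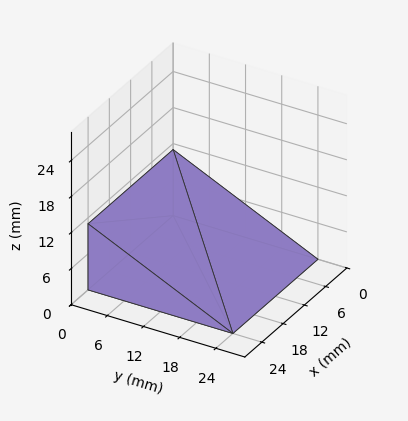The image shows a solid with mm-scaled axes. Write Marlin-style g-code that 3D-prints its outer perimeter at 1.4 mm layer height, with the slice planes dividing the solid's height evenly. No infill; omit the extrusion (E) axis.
Reading the render: the shape is a wedge (ramp): 24 × 24 mm base, rising to 11 mm along the y=0 edge and sloping linearly to z=0 at y=24 (dimensions read to the nearest mm from the axis ticks). For the g-code, the solid's height is divided into equal slices at the stated Δz and each level perimeter traced with G1 moves after a G0 lift.

; perimeter-only toolpath
G21 ; units = mm
G90 ; absolute positioning
G28 ; home
; layer 1
G0 Z1.4
G0 X0.0 Y0.0
G1 X24.0 Y0.0
G1 X24.0 Y21.0
G1 X0.0 Y21.0
G1 X0.0 Y0.0
; layer 2
G0 Z2.8
G0 X0.0 Y0.0
G1 X24.0 Y0.0
G1 X24.0 Y18.0
G1 X0.0 Y18.0
G1 X0.0 Y0.0
; layer 3
G0 Z4.1
G0 X0.0 Y0.0
G1 X24.0 Y0.0
G1 X24.0 Y15.0
G1 X0.0 Y15.0
G1 X0.0 Y0.0
; layer 4
G0 Z5.5
G0 X0.0 Y0.0
G1 X24.0 Y0.0
G1 X24.0 Y12.0
G1 X0.0 Y12.0
G1 X0.0 Y0.0
; layer 5
G0 Z6.9
G0 X0.0 Y0.0
G1 X24.0 Y0.0
G1 X24.0 Y9.0
G1 X0.0 Y9.0
G1 X0.0 Y0.0
; layer 6
G0 Z8.2
G0 X0.0 Y0.0
G1 X24.0 Y0.0
G1 X24.0 Y6.0
G1 X0.0 Y6.0
G1 X0.0 Y0.0
; layer 7
G0 Z9.6
G0 X0.0 Y0.0
G1 X24.0 Y0.0
G1 X24.0 Y3.0
G1 X0.0 Y3.0
G1 X0.0 Y0.0
M2 ; end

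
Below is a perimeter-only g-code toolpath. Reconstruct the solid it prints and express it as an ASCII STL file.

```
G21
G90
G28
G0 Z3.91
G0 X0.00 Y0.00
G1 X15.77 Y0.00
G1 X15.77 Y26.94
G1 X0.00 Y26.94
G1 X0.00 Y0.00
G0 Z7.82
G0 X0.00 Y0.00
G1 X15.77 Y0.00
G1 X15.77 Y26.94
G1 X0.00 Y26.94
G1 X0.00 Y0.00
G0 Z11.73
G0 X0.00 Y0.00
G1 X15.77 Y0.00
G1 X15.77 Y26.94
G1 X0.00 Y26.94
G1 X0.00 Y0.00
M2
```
solid part
  facet normal 0.0000 0.0000 -1.0000
    outer loop
      vertex 15.77 26.94 0.00
      vertex 15.77 0.00 0.00
      vertex 0.00 0.00 0.00
    endloop
  endfacet
  facet normal 0.0000 0.0000 -1.0000
    outer loop
      vertex 0.00 26.94 0.00
      vertex 15.77 26.94 0.00
      vertex 0.00 0.00 0.00
    endloop
  endfacet
  facet normal 0.0000 0.0000 1.0000
    outer loop
      vertex 0.00 0.00 11.73
      vertex 15.77 0.00 11.73
      vertex 15.77 26.94 11.73
    endloop
  endfacet
  facet normal 0.0000 0.0000 1.0000
    outer loop
      vertex 0.00 0.00 11.73
      vertex 15.77 26.94 11.73
      vertex 0.00 26.94 11.73
    endloop
  endfacet
  facet normal 0.0000 -1.0000 0.0000
    outer loop
      vertex 0.00 0.00 0.00
      vertex 15.77 0.00 0.00
      vertex 15.77 0.00 11.73
    endloop
  endfacet
  facet normal 0.0000 -1.0000 0.0000
    outer loop
      vertex 0.00 0.00 0.00
      vertex 15.77 0.00 11.73
      vertex 0.00 0.00 11.73
    endloop
  endfacet
  facet normal 0.0000 1.0000 0.0000
    outer loop
      vertex 15.77 26.94 11.73
      vertex 15.77 26.94 0.00
      vertex 0.00 26.94 0.00
    endloop
  endfacet
  facet normal 0.0000 1.0000 0.0000
    outer loop
      vertex 0.00 26.94 11.73
      vertex 15.77 26.94 11.73
      vertex 0.00 26.94 0.00
    endloop
  endfacet
  facet normal -1.0000 0.0000 0.0000
    outer loop
      vertex 0.00 26.94 11.73
      vertex 0.00 26.94 0.00
      vertex 0.00 0.00 0.00
    endloop
  endfacet
  facet normal -1.0000 0.0000 0.0000
    outer loop
      vertex 0.00 0.00 11.73
      vertex 0.00 26.94 11.73
      vertex 0.00 0.00 0.00
    endloop
  endfacet
  facet normal 1.0000 0.0000 0.0000
    outer loop
      vertex 15.77 0.00 0.00
      vertex 15.77 26.94 0.00
      vertex 15.77 26.94 11.73
    endloop
  endfacet
  facet normal 1.0000 0.0000 0.0000
    outer loop
      vertex 15.77 0.00 0.00
      vertex 15.77 26.94 11.73
      vertex 15.77 0.00 11.73
    endloop
  endfacet
endsolid part

The G0 Z moves step by Δz≈3.91 mm. Every layer's G1 loop is the same polygon, so the solid is a straight extrusion of it from z=0 to z≈11.7. Closing with flat bottom and top caps and triangulating gives 12 facets — a rectangular box, roughly 15.8 × 26.9 mm footprint and 11.7 mm tall.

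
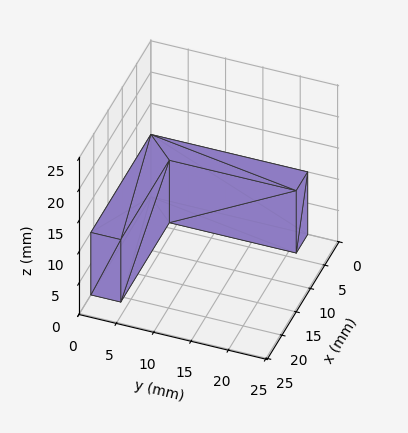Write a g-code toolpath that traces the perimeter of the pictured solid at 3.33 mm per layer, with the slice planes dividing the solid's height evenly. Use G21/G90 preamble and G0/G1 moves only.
Reading the render: the shape is an L-shaped prism: outer 21 × 21 mm, arm thicknesses ≈ 4 mm (horizontal) and 4 mm (vertical), extruded 10 mm in z (dimensions read to the nearest mm from the axis ticks). For the g-code, the solid's height is divided into equal slices at the stated Δz and each level perimeter traced with G1 moves after a G0 lift.

; perimeter-only toolpath
G21 ; units = mm
G90 ; absolute positioning
G28 ; home
; layer 1
G0 Z3.33
G0 X0.00 Y0.00
G1 X21.00 Y0.00
G1 X21.00 Y4.00
G1 X4.00 Y4.00
G1 X4.00 Y21.00
G1 X0.00 Y21.00
G1 X0.00 Y0.00
; layer 2
G0 Z6.67
G0 X0.00 Y0.00
G1 X21.00 Y0.00
G1 X21.00 Y4.00
G1 X4.00 Y4.00
G1 X4.00 Y21.00
G1 X0.00 Y21.00
G1 X0.00 Y0.00
; layer 3
G0 Z10.00
G0 X0.00 Y0.00
G1 X21.00 Y0.00
G1 X21.00 Y4.00
G1 X4.00 Y4.00
G1 X4.00 Y21.00
G1 X0.00 Y21.00
G1 X0.00 Y0.00
M2 ; end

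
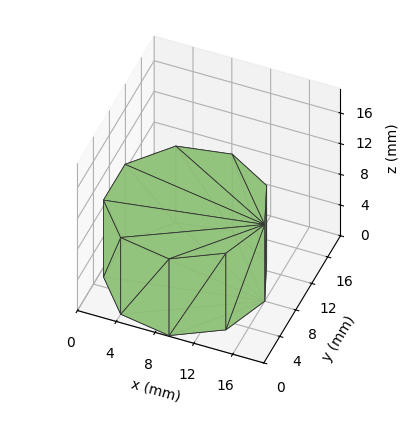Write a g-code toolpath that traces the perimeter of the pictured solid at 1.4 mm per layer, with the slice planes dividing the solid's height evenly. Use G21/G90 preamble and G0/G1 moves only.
Reading the render: the shape is a regular 9-sided prism (a cylinder approximated with 9 flat sides), circumscribed radius ≈ 8 mm, height ≈ 10 mm (dimensions read to the nearest mm from the axis ticks). For the g-code, the solid's height is divided into equal slices at the stated Δz and each level perimeter traced with G1 moves after a G0 lift.

; perimeter-only toolpath
G21 ; units = mm
G90 ; absolute positioning
G28 ; home
; layer 1
G0 Z1.4
G0 X16.0 Y8.0
G1 X14.1 Y13.1
G1 X9.4 Y15.9
G1 X4.0 Y14.9
G1 X0.5 Y10.7
G1 X0.5 Y5.3
G1 X4.0 Y1.1
G1 X9.4 Y0.1
G1 X14.1 Y2.9
G1 X16.0 Y8.0
; layer 2
G0 Z2.9
G0 X16.0 Y8.0
G1 X14.1 Y13.1
G1 X9.4 Y15.9
G1 X4.0 Y14.9
G1 X0.5 Y10.7
G1 X0.5 Y5.3
G1 X4.0 Y1.1
G1 X9.4 Y0.1
G1 X14.1 Y2.9
G1 X16.0 Y8.0
; layer 3
G0 Z4.3
G0 X16.0 Y8.0
G1 X14.1 Y13.1
G1 X9.4 Y15.9
G1 X4.0 Y14.9
G1 X0.5 Y10.7
G1 X0.5 Y5.3
G1 X4.0 Y1.1
G1 X9.4 Y0.1
G1 X14.1 Y2.9
G1 X16.0 Y8.0
; layer 4
G0 Z5.7
G0 X16.0 Y8.0
G1 X14.1 Y13.1
G1 X9.4 Y15.9
G1 X4.0 Y14.9
G1 X0.5 Y10.7
G1 X0.5 Y5.3
G1 X4.0 Y1.1
G1 X9.4 Y0.1
G1 X14.1 Y2.9
G1 X16.0 Y8.0
; layer 5
G0 Z7.1
G0 X16.0 Y8.0
G1 X14.1 Y13.1
G1 X9.4 Y15.9
G1 X4.0 Y14.9
G1 X0.5 Y10.7
G1 X0.5 Y5.3
G1 X4.0 Y1.1
G1 X9.4 Y0.1
G1 X14.1 Y2.9
G1 X16.0 Y8.0
; layer 6
G0 Z8.6
G0 X16.0 Y8.0
G1 X14.1 Y13.1
G1 X9.4 Y15.9
G1 X4.0 Y14.9
G1 X0.5 Y10.7
G1 X0.5 Y5.3
G1 X4.0 Y1.1
G1 X9.4 Y0.1
G1 X14.1 Y2.9
G1 X16.0 Y8.0
; layer 7
G0 Z10.0
G0 X16.0 Y8.0
G1 X14.1 Y13.1
G1 X9.4 Y15.9
G1 X4.0 Y14.9
G1 X0.5 Y10.7
G1 X0.5 Y5.3
G1 X4.0 Y1.1
G1 X9.4 Y0.1
G1 X14.1 Y2.9
G1 X16.0 Y8.0
M2 ; end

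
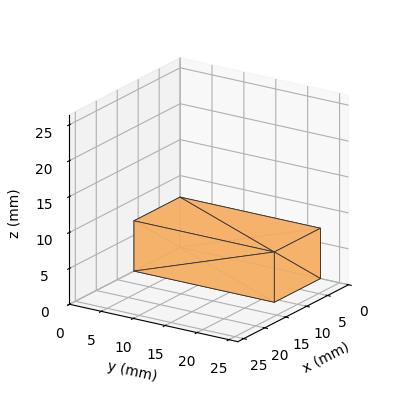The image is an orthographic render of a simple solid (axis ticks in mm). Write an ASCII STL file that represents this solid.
Reading the render: the shape is a rectangular box, roughly 11 × 22 mm footprint and 7 mm tall (dimensions read to the nearest mm from the axis ticks). For the STL, each face is triangulated and given an outward normal.

solid part
  facet normal 0.0000 0.0000 -1.0000
    outer loop
      vertex 11.000 22.000 0.000
      vertex 11.000 0.000 0.000
      vertex 0.000 0.000 0.000
    endloop
  endfacet
  facet normal 0.0000 0.0000 -1.0000
    outer loop
      vertex 0.000 22.000 0.000
      vertex 11.000 22.000 0.000
      vertex 0.000 0.000 0.000
    endloop
  endfacet
  facet normal 0.0000 0.0000 1.0000
    outer loop
      vertex 0.000 0.000 7.000
      vertex 11.000 0.000 7.000
      vertex 11.000 22.000 7.000
    endloop
  endfacet
  facet normal 0.0000 0.0000 1.0000
    outer loop
      vertex 0.000 0.000 7.000
      vertex 11.000 22.000 7.000
      vertex 0.000 22.000 7.000
    endloop
  endfacet
  facet normal 0.0000 -1.0000 0.0000
    outer loop
      vertex 0.000 0.000 0.000
      vertex 11.000 0.000 0.000
      vertex 11.000 0.000 7.000
    endloop
  endfacet
  facet normal 0.0000 -1.0000 0.0000
    outer loop
      vertex 0.000 0.000 0.000
      vertex 11.000 0.000 7.000
      vertex 0.000 0.000 7.000
    endloop
  endfacet
  facet normal 0.0000 1.0000 0.0000
    outer loop
      vertex 11.000 22.000 7.000
      vertex 11.000 22.000 0.000
      vertex 0.000 22.000 0.000
    endloop
  endfacet
  facet normal 0.0000 1.0000 0.0000
    outer loop
      vertex 0.000 22.000 7.000
      vertex 11.000 22.000 7.000
      vertex 0.000 22.000 0.000
    endloop
  endfacet
  facet normal -1.0000 0.0000 0.0000
    outer loop
      vertex 0.000 22.000 7.000
      vertex 0.000 22.000 0.000
      vertex 0.000 0.000 0.000
    endloop
  endfacet
  facet normal -1.0000 0.0000 0.0000
    outer loop
      vertex 0.000 0.000 7.000
      vertex 0.000 22.000 7.000
      vertex 0.000 0.000 0.000
    endloop
  endfacet
  facet normal 1.0000 0.0000 0.0000
    outer loop
      vertex 11.000 0.000 0.000
      vertex 11.000 22.000 0.000
      vertex 11.000 22.000 7.000
    endloop
  endfacet
  facet normal 1.0000 0.0000 0.0000
    outer loop
      vertex 11.000 0.000 0.000
      vertex 11.000 22.000 7.000
      vertex 11.000 0.000 7.000
    endloop
  endfacet
endsolid part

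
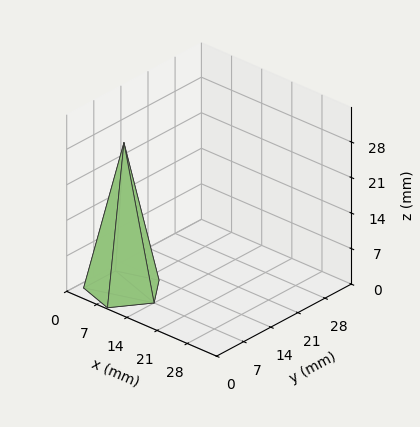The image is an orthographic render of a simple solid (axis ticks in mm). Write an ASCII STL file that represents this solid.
Reading the render: the shape is a regular 5-sided pyramid, base circumscribed radius ≈ 7 mm, apex at z ≈ 29 mm (dimensions read to the nearest mm from the axis ticks). For the STL, each face is triangulated and given an outward normal.

solid part
  facet normal 0.0000 0.0000 -1.0000
    outer loop
      vertex 1.337 11.114 0.000
      vertex 9.163 13.657 0.000
      vertex 14.000 7.000 0.000
    endloop
  endfacet
  facet normal 0.0000 0.0000 -1.0000
    outer loop
      vertex 1.337 2.886 0.000
      vertex 1.337 11.114 0.000
      vertex 14.000 7.000 0.000
    endloop
  endfacet
  facet normal 0.0000 0.0000 -1.0000
    outer loop
      vertex 9.163 0.343 0.000
      vertex 1.337 2.886 0.000
      vertex 14.000 7.000 0.000
    endloop
  endfacet
  facet normal 0.7940 0.5769 0.1917
    outer loop
      vertex 14.000 7.000 0.000
      vertex 9.163 13.657 0.000
      vertex 7.000 7.000 29.000
    endloop
  endfacet
  facet normal -0.3033 0.9334 0.1916
    outer loop
      vertex 9.163 13.657 0.000
      vertex 1.337 11.114 0.000
      vertex 7.000 7.000 29.000
    endloop
  endfacet
  facet normal -0.9815 0.0000 0.1917
    outer loop
      vertex 1.337 11.114 0.000
      vertex 1.337 2.886 0.000
      vertex 7.000 7.000 29.000
    endloop
  endfacet
  facet normal -0.3033 -0.9334 0.1916
    outer loop
      vertex 1.337 2.886 0.000
      vertex 9.163 0.343 0.000
      vertex 7.000 7.000 29.000
    endloop
  endfacet
  facet normal 0.7940 -0.5769 0.1917
    outer loop
      vertex 9.163 0.343 0.000
      vertex 14.000 7.000 0.000
      vertex 7.000 7.000 29.000
    endloop
  endfacet
endsolid part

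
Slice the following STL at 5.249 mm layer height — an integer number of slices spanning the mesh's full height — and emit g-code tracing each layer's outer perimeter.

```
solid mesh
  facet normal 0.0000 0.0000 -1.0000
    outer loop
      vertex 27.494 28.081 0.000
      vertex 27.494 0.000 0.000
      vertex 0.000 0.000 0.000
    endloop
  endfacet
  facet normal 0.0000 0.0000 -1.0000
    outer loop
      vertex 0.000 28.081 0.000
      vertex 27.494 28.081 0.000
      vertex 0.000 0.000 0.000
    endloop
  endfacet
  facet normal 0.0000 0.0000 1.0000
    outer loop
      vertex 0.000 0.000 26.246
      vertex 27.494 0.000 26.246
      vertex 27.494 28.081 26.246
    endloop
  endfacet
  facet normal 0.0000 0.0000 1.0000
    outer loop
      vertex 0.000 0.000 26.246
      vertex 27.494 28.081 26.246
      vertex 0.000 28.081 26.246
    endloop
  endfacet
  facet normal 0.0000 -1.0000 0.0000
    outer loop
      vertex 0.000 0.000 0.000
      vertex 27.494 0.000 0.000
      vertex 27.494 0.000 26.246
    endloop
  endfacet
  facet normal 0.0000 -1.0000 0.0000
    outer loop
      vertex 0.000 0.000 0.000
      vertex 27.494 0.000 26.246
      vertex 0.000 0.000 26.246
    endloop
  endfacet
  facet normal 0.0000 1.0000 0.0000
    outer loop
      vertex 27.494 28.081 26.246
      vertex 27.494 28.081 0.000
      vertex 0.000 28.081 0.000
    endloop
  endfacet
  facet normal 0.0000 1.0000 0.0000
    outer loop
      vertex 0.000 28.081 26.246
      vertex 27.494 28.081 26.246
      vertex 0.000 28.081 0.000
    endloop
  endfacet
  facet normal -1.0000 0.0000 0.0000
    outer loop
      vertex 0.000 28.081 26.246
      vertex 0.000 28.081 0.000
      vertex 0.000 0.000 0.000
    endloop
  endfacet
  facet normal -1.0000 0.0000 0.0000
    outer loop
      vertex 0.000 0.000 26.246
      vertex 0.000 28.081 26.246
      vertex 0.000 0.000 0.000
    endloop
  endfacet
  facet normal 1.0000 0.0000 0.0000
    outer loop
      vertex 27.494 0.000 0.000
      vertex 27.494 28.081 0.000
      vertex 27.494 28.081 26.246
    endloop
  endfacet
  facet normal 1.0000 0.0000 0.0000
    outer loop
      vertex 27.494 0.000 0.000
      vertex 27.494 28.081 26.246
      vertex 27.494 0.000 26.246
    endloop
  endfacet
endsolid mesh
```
; perimeter-only toolpath
G21 ; units = mm
G90 ; absolute positioning
G28 ; home
; layer 1
G0 Z5.249
G0 X0.000 Y0.000
G1 X27.494 Y0.000
G1 X27.494 Y28.081
G1 X0.000 Y28.081
G1 X0.000 Y0.000
; layer 2
G0 Z10.498
G0 X0.000 Y0.000
G1 X27.494 Y0.000
G1 X27.494 Y28.081
G1 X0.000 Y28.081
G1 X0.000 Y0.000
; layer 3
G0 Z15.748
G0 X0.000 Y0.000
G1 X27.494 Y0.000
G1 X27.494 Y28.081
G1 X0.000 Y28.081
G1 X0.000 Y0.000
; layer 4
G0 Z20.997
G0 X0.000 Y0.000
G1 X27.494 Y0.000
G1 X27.494 Y28.081
G1 X0.000 Y28.081
G1 X0.000 Y0.000
; layer 5
G0 Z26.246
G0 X0.000 Y0.000
G1 X27.494 Y0.000
G1 X27.494 Y28.081
G1 X0.000 Y28.081
G1 X0.000 Y0.000
M2 ; end

The solid is a rectangular box, roughly 27.5 × 28.1 mm footprint and 26.2 mm tall. Slicing at Δz = 5.249 mm — 5 equal slices spanning the solid's height, so layer i sits at z = i·h/5 — gives 5 non-empty perimeters. Each is a 4-segment closed polygon; G0 lifts to the layer z and rapids to the start vertex, then G1 traces the edges.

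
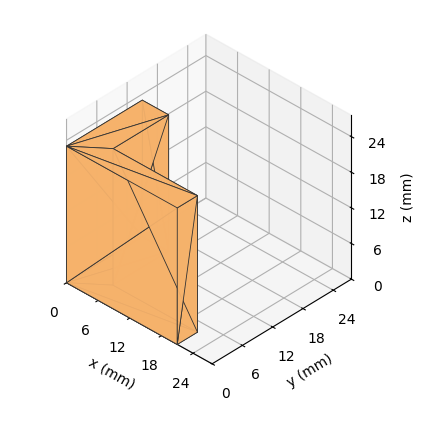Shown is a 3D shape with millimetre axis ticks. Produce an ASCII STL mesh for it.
Reading the render: the shape is an L-shaped prism: outer 21 × 15 mm, arm thicknesses ≈ 4 mm (horizontal) and 5 mm (vertical), extruded 23 mm in z (dimensions read to the nearest mm from the axis ticks). For the STL, each face is triangulated and given an outward normal.

solid part
  facet normal 0.0000 0.0000 -1.0000
    outer loop
      vertex 21.00 4.00 0.00
      vertex 21.00 0.00 0.00
      vertex 0.00 0.00 0.00
    endloop
  endfacet
  facet normal 0.0000 0.0000 -1.0000
    outer loop
      vertex 5.00 4.00 0.00
      vertex 21.00 4.00 0.00
      vertex 0.00 0.00 0.00
    endloop
  endfacet
  facet normal 0.0000 0.0000 -1.0000
    outer loop
      vertex 5.00 15.00 0.00
      vertex 5.00 4.00 0.00
      vertex 0.00 0.00 0.00
    endloop
  endfacet
  facet normal 0.0000 0.0000 -1.0000
    outer loop
      vertex 0.00 15.00 0.00
      vertex 5.00 15.00 0.00
      vertex 0.00 0.00 0.00
    endloop
  endfacet
  facet normal 0.0000 0.0000 1.0000
    outer loop
      vertex 0.00 0.00 23.00
      vertex 21.00 0.00 23.00
      vertex 21.00 4.00 23.00
    endloop
  endfacet
  facet normal 0.0000 0.0000 1.0000
    outer loop
      vertex 0.00 0.00 23.00
      vertex 21.00 4.00 23.00
      vertex 5.00 4.00 23.00
    endloop
  endfacet
  facet normal 0.0000 0.0000 1.0000
    outer loop
      vertex 0.00 0.00 23.00
      vertex 5.00 4.00 23.00
      vertex 5.00 15.00 23.00
    endloop
  endfacet
  facet normal 0.0000 0.0000 1.0000
    outer loop
      vertex 0.00 0.00 23.00
      vertex 5.00 15.00 23.00
      vertex 0.00 15.00 23.00
    endloop
  endfacet
  facet normal 0.0000 -1.0000 0.0000
    outer loop
      vertex 0.00 0.00 0.00
      vertex 21.00 0.00 0.00
      vertex 21.00 0.00 23.00
    endloop
  endfacet
  facet normal 0.0000 -1.0000 0.0000
    outer loop
      vertex 0.00 0.00 0.00
      vertex 21.00 0.00 23.00
      vertex 0.00 0.00 23.00
    endloop
  endfacet
  facet normal 1.0000 0.0000 0.0000
    outer loop
      vertex 21.00 0.00 0.00
      vertex 21.00 4.00 0.00
      vertex 21.00 4.00 23.00
    endloop
  endfacet
  facet normal 1.0000 0.0000 0.0000
    outer loop
      vertex 21.00 0.00 0.00
      vertex 21.00 4.00 23.00
      vertex 21.00 0.00 23.00
    endloop
  endfacet
  facet normal 0.0000 1.0000 0.0000
    outer loop
      vertex 21.00 4.00 0.00
      vertex 5.00 4.00 0.00
      vertex 5.00 4.00 23.00
    endloop
  endfacet
  facet normal 0.0000 1.0000 0.0000
    outer loop
      vertex 21.00 4.00 0.00
      vertex 5.00 4.00 23.00
      vertex 21.00 4.00 23.00
    endloop
  endfacet
  facet normal 1.0000 0.0000 0.0000
    outer loop
      vertex 5.00 4.00 0.00
      vertex 5.00 15.00 0.00
      vertex 5.00 15.00 23.00
    endloop
  endfacet
  facet normal 1.0000 0.0000 0.0000
    outer loop
      vertex 5.00 4.00 0.00
      vertex 5.00 15.00 23.00
      vertex 5.00 4.00 23.00
    endloop
  endfacet
  facet normal 0.0000 1.0000 0.0000
    outer loop
      vertex 5.00 15.00 0.00
      vertex 0.00 15.00 0.00
      vertex 0.00 15.00 23.00
    endloop
  endfacet
  facet normal 0.0000 1.0000 0.0000
    outer loop
      vertex 5.00 15.00 0.00
      vertex 0.00 15.00 23.00
      vertex 5.00 15.00 23.00
    endloop
  endfacet
  facet normal -1.0000 0.0000 0.0000
    outer loop
      vertex 0.00 15.00 0.00
      vertex 0.00 0.00 0.00
      vertex 0.00 0.00 23.00
    endloop
  endfacet
  facet normal -1.0000 0.0000 0.0000
    outer loop
      vertex 0.00 15.00 0.00
      vertex 0.00 0.00 23.00
      vertex 0.00 15.00 23.00
    endloop
  endfacet
endsolid part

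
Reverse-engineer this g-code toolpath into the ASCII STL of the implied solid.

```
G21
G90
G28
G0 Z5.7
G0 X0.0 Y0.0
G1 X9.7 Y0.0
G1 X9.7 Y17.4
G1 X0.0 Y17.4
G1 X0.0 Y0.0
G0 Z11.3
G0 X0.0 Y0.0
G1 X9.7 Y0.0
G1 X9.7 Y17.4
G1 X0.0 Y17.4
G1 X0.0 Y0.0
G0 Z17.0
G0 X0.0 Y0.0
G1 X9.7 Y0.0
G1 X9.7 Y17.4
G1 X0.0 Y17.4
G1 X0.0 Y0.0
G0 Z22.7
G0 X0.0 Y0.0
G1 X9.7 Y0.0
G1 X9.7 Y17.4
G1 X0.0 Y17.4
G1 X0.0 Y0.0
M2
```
solid part
  facet normal 0.0000 0.0000 -1.0000
    outer loop
      vertex 9.7 17.4 0.0
      vertex 9.7 0.0 0.0
      vertex 0.0 0.0 0.0
    endloop
  endfacet
  facet normal 0.0000 0.0000 -1.0000
    outer loop
      vertex 0.0 17.4 0.0
      vertex 9.7 17.4 0.0
      vertex 0.0 0.0 0.0
    endloop
  endfacet
  facet normal 0.0000 0.0000 1.0000
    outer loop
      vertex 0.0 0.0 22.7
      vertex 9.7 0.0 22.7
      vertex 9.7 17.4 22.7
    endloop
  endfacet
  facet normal 0.0000 0.0000 1.0000
    outer loop
      vertex 0.0 0.0 22.7
      vertex 9.7 17.4 22.7
      vertex 0.0 17.4 22.7
    endloop
  endfacet
  facet normal 0.0000 -1.0000 0.0000
    outer loop
      vertex 0.0 0.0 0.0
      vertex 9.7 0.0 0.0
      vertex 9.7 0.0 22.7
    endloop
  endfacet
  facet normal 0.0000 -1.0000 0.0000
    outer loop
      vertex 0.0 0.0 0.0
      vertex 9.7 0.0 22.7
      vertex 0.0 0.0 22.7
    endloop
  endfacet
  facet normal 0.0000 1.0000 0.0000
    outer loop
      vertex 9.7 17.4 22.7
      vertex 9.7 17.4 0.0
      vertex 0.0 17.4 0.0
    endloop
  endfacet
  facet normal 0.0000 1.0000 0.0000
    outer loop
      vertex 0.0 17.4 22.7
      vertex 9.7 17.4 22.7
      vertex 0.0 17.4 0.0
    endloop
  endfacet
  facet normal -1.0000 0.0000 0.0000
    outer loop
      vertex 0.0 17.4 22.7
      vertex 0.0 17.4 0.0
      vertex 0.0 0.0 0.0
    endloop
  endfacet
  facet normal -1.0000 0.0000 0.0000
    outer loop
      vertex 0.0 0.0 22.7
      vertex 0.0 17.4 22.7
      vertex 0.0 0.0 0.0
    endloop
  endfacet
  facet normal 1.0000 0.0000 0.0000
    outer loop
      vertex 9.7 0.0 0.0
      vertex 9.7 17.4 0.0
      vertex 9.7 17.4 22.7
    endloop
  endfacet
  facet normal 1.0000 0.0000 0.0000
    outer loop
      vertex 9.7 0.0 0.0
      vertex 9.7 17.4 22.7
      vertex 9.7 0.0 22.7
    endloop
  endfacet
endsolid part

The G0 Z moves step by Δz≈5.7 mm. Every layer's G1 loop is the same polygon, so the solid is a straight extrusion of it from z=0 to z≈22.7. Closing with flat bottom and top caps and triangulating gives 12 facets — a rectangular box, roughly 9.7 × 17.4 mm footprint and 22.7 mm tall.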